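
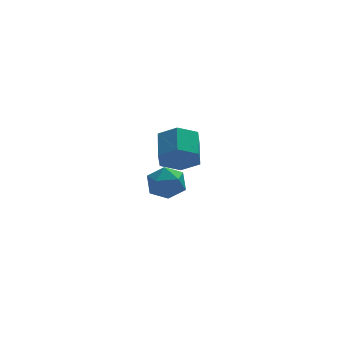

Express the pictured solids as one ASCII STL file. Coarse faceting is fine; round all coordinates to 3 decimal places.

solid 
facet normal -0.171 -0.872 -0.459
outer loop
vertex 3.308 -0.54 -0.731
vertex 2.691 -0.206 -1.136
vertex 3.438 -0.188 -1.448
endloop
endfacet
facet normal 0.972 -0.225 0.066
outer loop
vertex 3.308 -0.54 -0.731
vertex 3.438 -0.188 -1.448
vertex 3.506 0.472 -0.199
endloop
endfacet
facet normal 0.972 -0.225 0.066
outer loop
vertex 3.506 0.472 -0.199
vertex 3.438 -0.188 -1.448
vertex 3.636 0.824 -0.917
endloop
endfacet
facet normal 0.171 0.872 0.459
outer loop
vertex 3.506 0.472 -0.199
vertex 3.636 0.824 -0.917
vertex 2.889 0.806 -0.604
endloop
endfacet
facet normal -0.170 -0.872 -0.458
outer loop
vertex 3.438 -0.188 -1.448
vertex 2.691 -0.206 -1.136
vertex 2.821 0.146 -1.854
endloop
endfacet
facet normal 0.626 0.263 -0.734
outer loop
vertex 3.438 -0.188 -1.448
vertex 2.821 0.146 -1.854
vertex 3.636 0.824 -0.917
endloop
endfacet
facet normal 0.625 0.264 -0.735
outer loop
vertex 3.636 0.824 -0.917
vertex 2.821 0.146 -1.854
vertex 3.019 1.158 -1.322
endloop
endfacet
facet normal 0.171 0.872 0.459
outer loop
vertex 3.636 0.824 -0.917
vertex 3.019 1.158 -1.322
vertex 2.889 0.806 -0.604
endloop
endfacet
facet normal -0.171 -0.872 -0.459
outer loop
vertex 2.821 0.146 -1.854
vertex 2.691 -0.206 -1.136
vertex 2.074 0.128 -1.541
endloop
endfacet
facet normal -0.347 0.489 -0.800
outer loop
vertex 2.821 0.146 -1.854
vertex 2.074 0.128 -1.541
vertex 3.019 1.158 -1.322
endloop
endfacet
facet normal -0.347 0.489 -0.800
outer loop
vertex 3.019 1.158 -1.322
vertex 2.074 0.128 -1.541
vertex 2.272 1.14 -1.009
endloop
endfacet
facet normal 0.171 0.872 0.459
outer loop
vertex 3.019 1.158 -1.322
vertex 2.272 1.14 -1.009
vertex 2.889 0.806 -0.604
endloop
endfacet
facet normal -0.171 -0.872 -0.459
outer loop
vertex 2.074 0.128 -1.541
vertex 2.691 -0.206 -1.136
vertex 1.944 -0.224 -0.823
endloop
endfacet
facet normal -0.972 0.225 -0.066
outer loop
vertex 2.074 0.128 -1.541
vertex 1.944 -0.224 -0.823
vertex 2.272 1.14 -1.009
endloop
endfacet
facet normal -0.972 0.225 -0.066
outer loop
vertex 2.272 1.14 -1.009
vertex 1.944 -0.224 -0.823
vertex 2.142 0.788 -0.292
endloop
endfacet
facet normal 0.171 0.872 0.459
outer loop
vertex 2.272 1.14 -1.009
vertex 2.142 0.788 -0.292
vertex 2.889 0.806 -0.604
endloop
endfacet
facet normal -0.171 -0.872 -0.459
outer loop
vertex 1.944 -0.224 -0.823
vertex 2.691 -0.206 -1.136
vertex 2.561 -0.558 -0.418
endloop
endfacet
facet normal -0.625 -0.263 0.735
outer loop
vertex 1.944 -0.224 -0.823
vertex 2.561 -0.558 -0.418
vertex 2.142 0.788 -0.292
endloop
endfacet
facet normal -0.626 -0.264 0.734
outer loop
vertex 2.142 0.788 -0.292
vertex 2.561 -0.558 -0.418
vertex 2.759 0.454 0.114
endloop
endfacet
facet normal 0.170 0.872 0.458
outer loop
vertex 2.142 0.788 -0.292
vertex 2.759 0.454 0.114
vertex 2.889 0.806 -0.604
endloop
endfacet
facet normal -0.171 -0.872 -0.459
outer loop
vertex 2.561 -0.558 -0.418
vertex 2.691 -0.206 -1.136
vertex 3.308 -0.54 -0.731
endloop
endfacet
facet normal 0.347 -0.489 0.800
outer loop
vertex 2.561 -0.558 -0.418
vertex 3.308 -0.54 -0.731
vertex 2.759 0.454 0.114
endloop
endfacet
facet normal 0.347 -0.489 0.800
outer loop
vertex 2.759 0.454 0.114
vertex 3.308 -0.54 -0.731
vertex 3.506 0.472 -0.199
endloop
endfacet
facet normal 0.171 0.872 0.459
outer loop
vertex 2.759 0.454 0.114
vertex 3.506 0.472 -0.199
vertex 2.889 0.806 -0.604
endloop
endfacet
facet normal -0.886 0.358 -0.296
outer loop
vertex 1.199 -3.354 -0.486
vertex 0.904 -4.01 -0.396
vertex 0.911 -3.537 0.154
endloop
endfacet
facet normal -0.500 0.866 0.023
outer loop
vertex 1.199 -3.354 -0.486
vertex 0.911 -3.537 0.154
vertex 1.539 -3.174 0.129
endloop
endfacet
facet normal 0.115 0.935 -0.337
outer loop
vertex 1.199 -3.354 -0.486
vertex 1.539 -3.174 0.129
vertex 1.92 -3.424 -0.435
endloop
endfacet
facet normal 0.108 0.470 -0.876
outer loop
vertex 1.199 -3.354 -0.486
vertex 1.92 -3.424 -0.435
vertex 1.527 -3.94 -0.76
endloop
endfacet
facet normal -0.511 0.113 -0.852
outer loop
vertex 1.199 -3.354 -0.486
vertex 1.527 -3.94 -0.76
vertex 0.904 -4.01 -0.396
endloop
endfacet
facet normal -0.345 0.644 0.683
outer loop
vertex 1.539 -3.174 0.129
vertex 0.911 -3.537 0.154
vertex 1.453 -3.72 0.6
endloop
endfacet
facet normal -0.970 -0.178 0.166
outer loop
vertex 0.911 -3.537 0.154
vertex 0.904 -4.01 -0.396
vertex 1.06 -4.236 0.275
endloop
endfacet
facet normal -0.364 -0.575 -0.733
outer loop
vertex 0.904 -4.01 -0.396
vertex 1.527 -3.94 -0.76
vertex 1.441 -4.486 -0.289
endloop
endfacet
facet normal 0.636 0.002 -0.772
outer loop
vertex 1.527 -3.94 -0.76
vertex 1.92 -3.424 -0.435
vertex 2.069 -4.123 -0.314
endloop
endfacet
facet normal 0.648 0.754 0.103
outer loop
vertex 1.92 -3.424 -0.435
vertex 1.539 -3.174 0.129
vertex 2.076 -3.65 0.236
endloop
endfacet
facet normal -0.108 -0.470 0.876
outer loop
vertex 1.781 -4.306 0.326
vertex 1.453 -3.72 0.6
vertex 1.06 -4.236 0.275
endloop
endfacet
facet normal -0.115 -0.935 0.337
outer loop
vertex 1.781 -4.306 0.326
vertex 1.06 -4.236 0.275
vertex 1.441 -4.486 -0.289
endloop
endfacet
facet normal 0.500 -0.866 -0.023
outer loop
vertex 1.781 -4.306 0.326
vertex 1.441 -4.486 -0.289
vertex 2.069 -4.123 -0.314
endloop
endfacet
facet normal 0.886 -0.358 0.296
outer loop
vertex 1.781 -4.306 0.326
vertex 2.069 -4.123 -0.314
vertex 2.076 -3.65 0.236
endloop
endfacet
facet normal 0.511 -0.113 0.852
outer loop
vertex 1.781 -4.306 0.326
vertex 2.076 -3.65 0.236
vertex 1.453 -3.72 0.6
endloop
endfacet
facet normal -0.636 -0.002 0.772
outer loop
vertex 1.06 -4.236 0.275
vertex 1.453 -3.72 0.6
vertex 0.911 -3.537 0.154
endloop
endfacet
facet normal -0.648 -0.754 -0.103
outer loop
vertex 1.441 -4.486 -0.289
vertex 1.06 -4.236 0.275
vertex 0.904 -4.01 -0.396
endloop
endfacet
facet normal 0.345 -0.644 -0.683
outer loop
vertex 2.069 -4.123 -0.314
vertex 1.441 -4.486 -0.289
vertex 1.527 -3.94 -0.76
endloop
endfacet
facet normal 0.970 0.178 -0.166
outer loop
vertex 2.076 -3.65 0.236
vertex 2.069 -4.123 -0.314
vertex 1.92 -3.424 -0.435
endloop
endfacet
facet normal 0.364 0.575 0.733
outer loop
vertex 1.453 -3.72 0.6
vertex 2.076 -3.65 0.236
vertex 1.539 -3.174 0.129
endloop
endfacet

endsolid


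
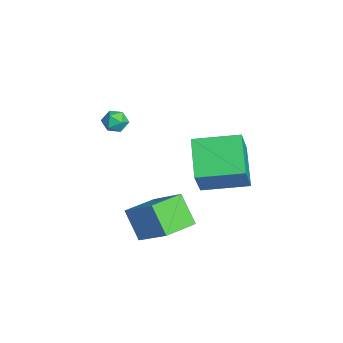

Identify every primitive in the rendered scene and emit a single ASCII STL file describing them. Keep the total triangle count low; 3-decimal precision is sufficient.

solid 
facet normal -0.354 0.878 0.324
outer loop
vertex -1.257 -1.857 0.072
vertex -1.829 -2.126 0.176
vertex -1.388 -2.12 0.642
endloop
endfacet
facet normal 0.345 0.820 0.457
outer loop
vertex -1.257 -1.857 0.072
vertex -1.388 -2.12 0.642
vertex -0.814 -2.211 0.372
endloop
endfacet
facet normal 0.681 0.714 -0.164
outer loop
vertex -1.257 -1.857 0.072
vertex -0.814 -2.211 0.372
vertex -0.9 -2.274 -0.261
endloop
endfacet
facet normal 0.191 0.707 -0.681
outer loop
vertex -1.257 -1.857 0.072
vertex -0.9 -2.274 -0.261
vertex -1.527 -2.221 -0.382
endloop
endfacet
facet normal -0.449 0.808 -0.381
outer loop
vertex -1.257 -1.857 0.072
vertex -1.527 -2.221 -0.382
vertex -1.829 -2.126 0.176
endloop
endfacet
facet normal 0.444 0.241 0.863
outer loop
vertex -0.814 -2.211 0.372
vertex -1.388 -2.12 0.642
vertex -1.113 -2.699 0.662
endloop
endfacet
facet normal -0.686 0.335 0.645
outer loop
vertex -1.388 -2.12 0.642
vertex -1.829 -2.126 0.176
vertex -1.74 -2.646 0.541
endloop
endfacet
facet normal -0.841 0.222 -0.493
outer loop
vertex -1.829 -2.126 0.176
vertex -1.527 -2.221 -0.382
vertex -1.826 -2.709 -0.092
endloop
endfacet
facet normal 0.194 0.058 -0.979
outer loop
vertex -1.527 -2.221 -0.382
vertex -0.9 -2.274 -0.261
vertex -1.252 -2.8 -0.362
endloop
endfacet
facet normal 0.988 0.070 -0.141
outer loop
vertex -0.9 -2.274 -0.261
vertex -0.814 -2.211 0.372
vertex -0.811 -2.794 0.104
endloop
endfacet
facet normal -0.191 -0.707 0.681
outer loop
vertex -1.383 -3.063 0.208
vertex -1.113 -2.699 0.662
vertex -1.74 -2.646 0.541
endloop
endfacet
facet normal -0.681 -0.714 0.164
outer loop
vertex -1.383 -3.063 0.208
vertex -1.74 -2.646 0.541
vertex -1.826 -2.709 -0.092
endloop
endfacet
facet normal -0.345 -0.820 -0.457
outer loop
vertex -1.383 -3.063 0.208
vertex -1.826 -2.709 -0.092
vertex -1.252 -2.8 -0.362
endloop
endfacet
facet normal 0.354 -0.878 -0.324
outer loop
vertex -1.383 -3.063 0.208
vertex -1.252 -2.8 -0.362
vertex -0.811 -2.794 0.104
endloop
endfacet
facet normal 0.449 -0.808 0.381
outer loop
vertex -1.383 -3.063 0.208
vertex -0.811 -2.794 0.104
vertex -1.113 -2.699 0.662
endloop
endfacet
facet normal -0.194 -0.058 0.979
outer loop
vertex -1.74 -2.646 0.541
vertex -1.113 -2.699 0.662
vertex -1.388 -2.12 0.642
endloop
endfacet
facet normal -0.988 -0.070 0.141
outer loop
vertex -1.826 -2.709 -0.092
vertex -1.74 -2.646 0.541
vertex -1.829 -2.126 0.176
endloop
endfacet
facet normal -0.444 -0.241 -0.863
outer loop
vertex -1.252 -2.8 -0.362
vertex -1.826 -2.709 -0.092
vertex -1.527 -2.221 -0.382
endloop
endfacet
facet normal 0.686 -0.335 -0.645
outer loop
vertex -0.811 -2.794 0.104
vertex -1.252 -2.8 -0.362
vertex -0.9 -2.274 -0.261
endloop
endfacet
facet normal 0.841 -0.222 0.493
outer loop
vertex -1.113 -2.699 0.662
vertex -0.811 -2.794 0.104
vertex -0.814 -2.211 0.372
endloop
endfacet
facet normal -0.837 0.055 0.544
outer loop
vertex 3.112 0.15 1.848
vertex 3.445 2.159 2.159
vertex 2.135 0.551 0.305
endloop
endfacet
facet normal -0.161 -0.975 -0.151
outer loop
vertex 3.835 0.441 -0.799
vertex 3.112 0.15 1.848
vertex 2.135 0.551 0.305
endloop
endfacet
facet normal -0.837 0.055 0.544
outer loop
vertex 2.135 0.551 0.305
vertex 3.445 2.159 2.159
vertex 2.468 2.56 0.616
endloop
endfacet
facet normal -0.522 0.214 -0.825
outer loop
vertex 2.468 2.56 0.616
vertex 3.835 0.441 -0.799
vertex 2.135 0.551 0.305
endloop
endfacet
facet normal 0.522 -0.214 0.825
outer loop
vertex 3.112 0.15 1.848
vertex 5.145 2.049 1.055
vertex 3.445 2.159 2.159
endloop
endfacet
facet normal -0.161 -0.975 -0.151
outer loop
vertex 4.812 0.04 0.744
vertex 3.112 0.15 1.848
vertex 3.835 0.441 -0.799
endloop
endfacet
facet normal 0.522 -0.214 0.825
outer loop
vertex 4.812 0.04 0.744
vertex 5.145 2.049 1.055
vertex 3.112 0.15 1.848
endloop
endfacet
facet normal 0.161 0.975 0.151
outer loop
vertex 3.445 2.159 2.159
vertex 5.145 2.049 1.055
vertex 2.468 2.56 0.616
endloop
endfacet
facet normal -0.522 0.214 -0.825
outer loop
vertex 4.168 2.45 -0.488
vertex 3.835 0.441 -0.799
vertex 2.468 2.56 0.616
endloop
endfacet
facet normal 0.161 0.975 0.151
outer loop
vertex 2.468 2.56 0.616
vertex 5.145 2.049 1.055
vertex 4.168 2.45 -0.488
endloop
endfacet
facet normal 0.837 -0.055 -0.544
outer loop
vertex 4.168 2.45 -0.488
vertex 4.812 0.04 0.744
vertex 3.835 0.441 -0.799
endloop
endfacet
facet normal 0.837 -0.055 -0.544
outer loop
vertex 5.145 2.049 1.055
vertex 4.812 0.04 0.744
vertex 4.168 2.45 -0.488
endloop
endfacet
facet normal -0.547 0.835 -0.052
outer loop
vertex 3.267 -0.268 -1.386
vertex 4.116 0.209 -2.656
vertex 1.92 -1.229 -2.646
endloop
endfacet
facet normal -0.530 -0.298 0.794
outer loop
vertex 2.784 -2.549 -2.564
vertex 3.267 -0.268 -1.386
vertex 1.92 -1.229 -2.646
endloop
endfacet
facet normal -0.547 0.835 -0.052
outer loop
vertex 1.92 -1.229 -2.646
vertex 4.116 0.209 -2.656
vertex 2.768 -0.752 -3.916
endloop
endfacet
facet normal -0.648 -0.462 -0.606
outer loop
vertex 2.768 -0.752 -3.916
vertex 2.784 -2.549 -2.564
vertex 1.92 -1.229 -2.646
endloop
endfacet
facet normal 0.648 0.462 0.606
outer loop
vertex 3.267 -0.268 -1.386
vertex 4.98 -1.111 -2.574
vertex 4.116 0.209 -2.656
endloop
endfacet
facet normal -0.530 -0.298 0.794
outer loop
vertex 4.132 -1.588 -1.304
vertex 3.267 -0.268 -1.386
vertex 2.784 -2.549 -2.564
endloop
endfacet
facet normal 0.648 0.462 0.606
outer loop
vertex 4.132 -1.588 -1.304
vertex 4.98 -1.111 -2.574
vertex 3.267 -0.268 -1.386
endloop
endfacet
facet normal 0.530 0.298 -0.794
outer loop
vertex 4.116 0.209 -2.656
vertex 4.98 -1.111 -2.574
vertex 2.768 -0.752 -3.916
endloop
endfacet
facet normal -0.647 -0.462 -0.606
outer loop
vertex 3.633 -2.072 -3.834
vertex 2.784 -2.549 -2.564
vertex 2.768 -0.752 -3.916
endloop
endfacet
facet normal 0.530 0.298 -0.794
outer loop
vertex 2.768 -0.752 -3.916
vertex 4.98 -1.111 -2.574
vertex 3.633 -2.072 -3.834
endloop
endfacet
facet normal 0.547 -0.835 0.052
outer loop
vertex 3.633 -2.072 -3.834
vertex 4.132 -1.588 -1.304
vertex 2.784 -2.549 -2.564
endloop
endfacet
facet normal 0.547 -0.835 0.052
outer loop
vertex 4.98 -1.111 -2.574
vertex 4.132 -1.588 -1.304
vertex 3.633 -2.072 -3.834
endloop
endfacet

endsolid


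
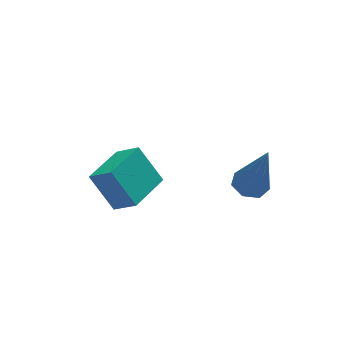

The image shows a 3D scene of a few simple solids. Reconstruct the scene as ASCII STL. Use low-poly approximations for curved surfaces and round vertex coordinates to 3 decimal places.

solid 
facet normal -0.157 0.267 -0.951
outer loop
vertex 2.152 -1.353 2.868
vertex 1.659 -1.09 3.023
vertex 2.194 -0.869 2.997
endloop
endfacet
facet normal 0.991 -0.107 0.080
outer loop
vertex 2.152 -1.353 2.868
vertex 2.194 -0.869 2.997
vertex 1.961 -1.61 4.877
endloop
endfacet
facet normal -0.156 0.266 -0.951
outer loop
vertex 2.194 -0.869 2.997
vertex 1.659 -1.09 3.023
vertex 1.833 -0.551 3.145
endloop
endfacet
facet normal 0.696 0.634 0.336
outer loop
vertex 2.194 -0.869 2.997
vertex 1.833 -0.551 3.145
vertex 1.961 -1.61 4.877
endloop
endfacet
facet normal -0.156 0.266 -0.951
outer loop
vertex 1.833 -0.551 3.145
vertex 1.659 -1.09 3.023
vertex 1.341 -0.639 3.201
endloop
endfacet
facet normal -0.092 0.847 0.524
outer loop
vertex 1.833 -0.551 3.145
vertex 1.341 -0.639 3.201
vertex 1.961 -1.61 4.877
endloop
endfacet
facet normal -0.154 0.267 -0.951
outer loop
vertex 1.341 -0.639 3.201
vertex 1.659 -1.09 3.023
vertex 1.088 -1.067 3.122
endloop
endfacet
facet normal -0.782 0.369 0.503
outer loop
vertex 1.341 -0.639 3.201
vertex 1.088 -1.067 3.122
vertex 1.961 -1.61 4.877
endloop
endfacet
facet normal -0.154 0.268 -0.951
outer loop
vertex 1.088 -1.067 3.122
vertex 1.659 -1.09 3.023
vertex 1.265 -1.512 2.968
endloop
endfacet
facet normal -0.851 -0.438 0.288
outer loop
vertex 1.088 -1.067 3.122
vertex 1.265 -1.512 2.968
vertex 1.961 -1.61 4.877
endloop
endfacet
facet normal -0.154 0.268 -0.951
outer loop
vertex 1.265 -1.512 2.968
vertex 1.659 -1.09 3.023
vertex 1.739 -1.64 2.855
endloop
endfacet
facet normal -0.251 -0.967 0.042
outer loop
vertex 1.265 -1.512 2.968
vertex 1.739 -1.64 2.855
vertex 1.961 -1.61 4.877
endloop
endfacet
facet normal -0.156 0.268 -0.951
outer loop
vertex 1.739 -1.64 2.855
vertex 1.659 -1.09 3.023
vertex 2.152 -1.353 2.868
endloop
endfacet
facet normal 0.571 -0.819 -0.051
outer loop
vertex 1.739 -1.64 2.855
vertex 2.152 -1.353 2.868
vertex 1.961 -1.61 4.877
endloop
endfacet
facet normal -0.756 -0.655 0.019
outer loop
vertex -2.1 0.14 3.545
vertex -2.604 0.705 2.971
vertex -1.566 -0.508 2.437
endloop
endfacet
facet normal 0.531 -0.595 0.604
outer loop
vertex -0.456 0.455 2.409
vertex -2.1 0.14 3.545
vertex -1.566 -0.508 2.437
endloop
endfacet
facet normal -0.755 -0.655 0.020
outer loop
vertex -1.566 -0.508 2.437
vertex -2.604 0.705 2.971
vertex -2.071 0.057 1.863
endloop
endfacet
facet normal 0.384 -0.466 -0.797
outer loop
vertex -2.071 0.057 1.863
vertex -0.456 0.455 2.409
vertex -1.566 -0.508 2.437
endloop
endfacet
facet normal -0.385 0.466 0.797
outer loop
vertex -2.1 0.14 3.545
vertex -1.494 1.668 2.943
vertex -2.604 0.705 2.971
endloop
endfacet
facet normal 0.531 -0.595 0.603
outer loop
vertex -0.989 1.103 3.517
vertex -2.1 0.14 3.545
vertex -0.456 0.455 2.409
endloop
endfacet
facet normal -0.384 0.466 0.797
outer loop
vertex -0.989 1.103 3.517
vertex -1.494 1.668 2.943
vertex -2.1 0.14 3.545
endloop
endfacet
facet normal -0.531 0.595 -0.603
outer loop
vertex -2.604 0.705 2.971
vertex -1.494 1.668 2.943
vertex -2.071 0.057 1.863
endloop
endfacet
facet normal 0.384 -0.467 -0.797
outer loop
vertex -0.96 1.02 1.835
vertex -0.456 0.455 2.409
vertex -2.071 0.057 1.863
endloop
endfacet
facet normal -0.531 0.595 -0.604
outer loop
vertex -2.071 0.057 1.863
vertex -1.494 1.668 2.943
vertex -0.96 1.02 1.835
endloop
endfacet
facet normal 0.756 0.655 -0.019
outer loop
vertex -0.96 1.02 1.835
vertex -0.989 1.103 3.517
vertex -0.456 0.455 2.409
endloop
endfacet
facet normal 0.755 0.655 -0.019
outer loop
vertex -1.494 1.668 2.943
vertex -0.989 1.103 3.517
vertex -0.96 1.02 1.835
endloop
endfacet

endsolid


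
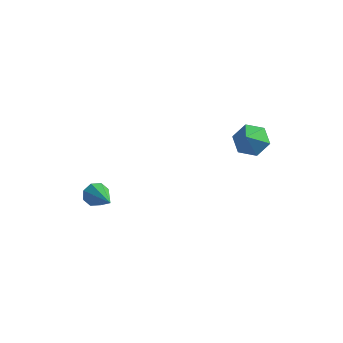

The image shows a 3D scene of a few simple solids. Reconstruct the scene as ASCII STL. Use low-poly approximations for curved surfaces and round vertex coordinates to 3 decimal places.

solid 
facet normal -0.652 0.575 -0.495
outer loop
vertex -2.357 -2.301 1.23
vertex -2.862 -2.582 1.569
vertex -2.465 -2.05 1.664
endloop
endfacet
facet normal 0.880 0.472 -0.054
outer loop
vertex -2.357 -2.301 1.23
vertex -2.465 -2.05 1.664
vertex -1.458 -3.818 2.631
endloop
endfacet
facet normal -0.653 0.575 -0.493
outer loop
vertex -2.465 -2.05 1.664
vertex -2.862 -2.582 1.569
vertex -2.805 -2.111 2.043
endloop
endfacet
facet normal 0.532 0.619 0.577
outer loop
vertex -2.465 -2.05 1.664
vertex -2.805 -2.111 2.043
vertex -1.458 -3.818 2.631
endloop
endfacet
facet normal -0.653 0.575 -0.493
outer loop
vertex -2.805 -2.111 2.043
vertex -2.862 -2.582 1.569
vertex -3.178 -2.448 2.144
endloop
endfacet
facet normal -0.022 0.310 0.951
outer loop
vertex -2.805 -2.111 2.043
vertex -3.178 -2.448 2.144
vertex -1.458 -3.818 2.631
endloop
endfacet
facet normal -0.653 0.575 -0.493
outer loop
vertex -3.178 -2.448 2.144
vertex -2.862 -2.582 1.569
vertex -3.366 -2.863 1.909
endloop
endfacet
facet normal -0.457 -0.273 0.847
outer loop
vertex -3.178 -2.448 2.144
vertex -3.366 -2.863 1.909
vertex -1.458 -3.818 2.631
endloop
endfacet
facet normal -0.653 0.574 -0.493
outer loop
vertex -3.366 -2.863 1.909
vertex -2.862 -2.582 1.569
vertex -3.258 -3.113 1.475
endloop
endfacet
facet normal -0.519 -0.790 0.326
outer loop
vertex -3.366 -2.863 1.909
vertex -3.258 -3.113 1.475
vertex -1.458 -3.818 2.631
endloop
endfacet
facet normal -0.653 0.574 -0.494
outer loop
vertex -3.258 -3.113 1.475
vertex -2.862 -2.582 1.569
vertex -2.918 -3.053 1.096
endloop
endfacet
facet normal -0.172 -0.937 -0.303
outer loop
vertex -3.258 -3.113 1.475
vertex -2.918 -3.053 1.096
vertex -1.458 -3.818 2.631
endloop
endfacet
facet normal -0.653 0.574 -0.494
outer loop
vertex -2.918 -3.053 1.096
vertex -2.862 -2.582 1.569
vertex -2.545 -2.716 0.994
endloop
endfacet
facet normal 0.383 -0.628 -0.677
outer loop
vertex -2.918 -3.053 1.096
vertex -2.545 -2.716 0.994
vertex -1.458 -3.818 2.631
endloop
endfacet
facet normal -0.652 0.576 -0.494
outer loop
vertex -2.545 -2.716 0.994
vertex -2.862 -2.582 1.569
vertex -2.357 -2.301 1.23
endloop
endfacet
facet normal 0.818 -0.045 -0.573
outer loop
vertex -2.545 -2.716 0.994
vertex -2.357 -2.301 1.23
vertex -1.458 -3.818 2.631
endloop
endfacet
facet normal -0.101 0.656 -0.748
outer loop
vertex 3.388 3.553 2.7
vertex 2.456 3.428 2.716
vertex 2.85 4.095 3.248
endloop
endfacet
facet normal 0.776 0.150 0.613
outer loop
vertex 3.388 3.553 2.7
vertex 2.85 4.095 3.248
vertex 2.624 2.332 3.964
endloop
endfacet
facet normal -0.101 0.656 -0.748
outer loop
vertex 2.85 4.095 3.248
vertex 2.456 3.428 2.716
vertex 1.919 3.97 3.264
endloop
endfacet
facet normal -0.035 0.380 0.924
outer loop
vertex 2.85 4.095 3.248
vertex 1.919 3.97 3.264
vertex 2.624 2.332 3.964
endloop
endfacet
facet normal -0.101 0.656 -0.748
outer loop
vertex 1.919 3.97 3.264
vertex 2.456 3.428 2.716
vertex 1.524 3.303 2.732
endloop
endfacet
facet normal -0.766 -0.056 0.640
outer loop
vertex 1.919 3.97 3.264
vertex 1.524 3.303 2.732
vertex 2.624 2.332 3.964
endloop
endfacet
facet normal -0.101 0.657 -0.747
outer loop
vertex 1.524 3.303 2.732
vertex 2.456 3.428 2.716
vertex 2.062 2.761 2.183
endloop
endfacet
facet normal -0.687 -0.725 0.042
outer loop
vertex 1.524 3.303 2.732
vertex 2.062 2.761 2.183
vertex 2.624 2.332 3.964
endloop
endfacet
facet normal -0.101 0.657 -0.747
outer loop
vertex 2.062 2.761 2.183
vertex 2.456 3.428 2.716
vertex 2.993 2.886 2.167
endloop
endfacet
facet normal 0.124 -0.955 -0.269
outer loop
vertex 2.062 2.761 2.183
vertex 2.993 2.886 2.167
vertex 2.624 2.332 3.964
endloop
endfacet
facet normal -0.101 0.657 -0.747
outer loop
vertex 2.993 2.886 2.167
vertex 2.456 3.428 2.716
vertex 3.388 3.553 2.7
endloop
endfacet
facet normal 0.855 -0.519 0.016
outer loop
vertex 2.993 2.886 2.167
vertex 3.388 3.553 2.7
vertex 2.624 2.332 3.964
endloop
endfacet

endsolid


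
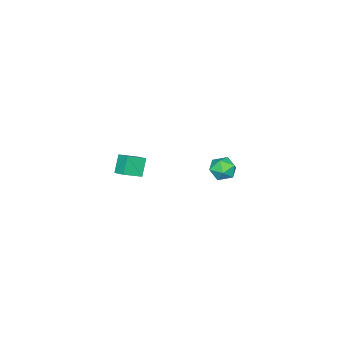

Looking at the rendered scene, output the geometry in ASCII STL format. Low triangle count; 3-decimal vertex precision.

solid 
facet normal -0.558 -0.144 0.817
outer loop
vertex 0.457 -3.906 -0.003
vertex -0.567 -3.355 -0.606
vertex 0.235 -4.623 -0.281
endloop
endfacet
facet normal 0.782 -0.421 0.460
outer loop
vertex 0.927 -4.445 -1.294
vertex 0.457 -3.906 -0.003
vertex 0.235 -4.623 -0.281
endloop
endfacet
facet normal -0.558 -0.143 0.817
outer loop
vertex 0.235 -4.623 -0.281
vertex -0.567 -3.355 -0.606
vertex -0.789 -4.071 -0.883
endloop
endfacet
facet normal -0.278 -0.895 -0.348
outer loop
vertex -0.789 -4.071 -0.883
vertex 0.927 -4.445 -1.294
vertex 0.235 -4.623 -0.281
endloop
endfacet
facet normal 0.278 0.896 0.347
outer loop
vertex 0.457 -3.906 -0.003
vertex 0.125 -3.177 -1.619
vertex -0.567 -3.355 -0.606
endloop
endfacet
facet normal 0.782 -0.420 0.460
outer loop
vertex 1.149 -3.729 -1.017
vertex 0.457 -3.906 -0.003
vertex 0.927 -4.445 -1.294
endloop
endfacet
facet normal 0.279 0.896 0.347
outer loop
vertex 1.149 -3.729 -1.017
vertex 0.125 -3.177 -1.619
vertex 0.457 -3.906 -0.003
endloop
endfacet
facet normal -0.782 0.420 -0.460
outer loop
vertex -0.567 -3.355 -0.606
vertex 0.125 -3.177 -1.619
vertex -0.789 -4.071 -0.883
endloop
endfacet
facet normal -0.278 -0.896 -0.346
outer loop
vertex -0.097 -3.894 -1.897
vertex 0.927 -4.445 -1.294
vertex -0.789 -4.071 -0.883
endloop
endfacet
facet normal -0.782 0.421 -0.460
outer loop
vertex -0.789 -4.071 -0.883
vertex 0.125 -3.177 -1.619
vertex -0.097 -3.894 -1.897
endloop
endfacet
facet normal 0.558 0.143 -0.817
outer loop
vertex -0.097 -3.894 -1.897
vertex 1.149 -3.729 -1.017
vertex 0.927 -4.445 -1.294
endloop
endfacet
facet normal 0.558 0.144 -0.817
outer loop
vertex 0.125 -3.177 -1.619
vertex 1.149 -3.729 -1.017
vertex -0.097 -3.894 -1.897
endloop
endfacet
facet normal -0.247 0.292 0.924
outer loop
vertex 2.815 4.127 3.86
vertex 2.363 3.474 3.946
vertex 3.134 3.458 4.157
endloop
endfacet
facet normal 0.403 0.525 0.750
outer loop
vertex 2.815 4.127 3.86
vertex 3.134 3.458 4.157
vertex 3.544 3.896 3.63
endloop
endfacet
facet normal 0.344 0.925 0.161
outer loop
vertex 2.815 4.127 3.86
vertex 3.544 3.896 3.63
vertex 3.027 4.182 3.092
endloop
endfacet
facet normal -0.342 0.939 -0.027
outer loop
vertex 2.815 4.127 3.86
vertex 3.027 4.182 3.092
vertex 2.297 3.922 3.287
endloop
endfacet
facet normal -0.708 0.549 0.444
outer loop
vertex 2.815 4.127 3.86
vertex 2.297 3.922 3.287
vertex 2.363 3.474 3.946
endloop
endfacet
facet normal 0.806 -0.043 0.591
outer loop
vertex 3.544 3.896 3.63
vertex 3.134 3.458 4.157
vertex 3.543 3.098 3.573
endloop
endfacet
facet normal -0.248 -0.420 0.873
outer loop
vertex 3.134 3.458 4.157
vertex 2.363 3.474 3.946
vertex 2.813 2.838 3.768
endloop
endfacet
facet normal -0.995 -0.006 0.096
outer loop
vertex 2.363 3.474 3.946
vertex 2.297 3.922 3.287
vertex 2.296 3.124 3.23
endloop
endfacet
facet normal -0.402 0.627 -0.668
outer loop
vertex 2.297 3.922 3.287
vertex 3.027 4.182 3.092
vertex 2.706 3.562 2.703
endloop
endfacet
facet normal 0.710 0.604 -0.362
outer loop
vertex 3.027 4.182 3.092
vertex 3.544 3.896 3.63
vertex 3.477 3.546 2.914
endloop
endfacet
facet normal 0.342 -0.939 0.027
outer loop
vertex 3.025 2.893 3.0
vertex 3.543 3.098 3.573
vertex 2.813 2.838 3.768
endloop
endfacet
facet normal -0.344 -0.925 -0.161
outer loop
vertex 3.025 2.893 3.0
vertex 2.813 2.838 3.768
vertex 2.296 3.124 3.23
endloop
endfacet
facet normal -0.403 -0.525 -0.750
outer loop
vertex 3.025 2.893 3.0
vertex 2.296 3.124 3.23
vertex 2.706 3.562 2.703
endloop
endfacet
facet normal 0.247 -0.292 -0.924
outer loop
vertex 3.025 2.893 3.0
vertex 2.706 3.562 2.703
vertex 3.477 3.546 2.914
endloop
endfacet
facet normal 0.708 -0.549 -0.444
outer loop
vertex 3.025 2.893 3.0
vertex 3.477 3.546 2.914
vertex 3.543 3.098 3.573
endloop
endfacet
facet normal 0.402 -0.627 0.668
outer loop
vertex 2.813 2.838 3.768
vertex 3.543 3.098 3.573
vertex 3.134 3.458 4.157
endloop
endfacet
facet normal -0.710 -0.604 0.362
outer loop
vertex 2.296 3.124 3.23
vertex 2.813 2.838 3.768
vertex 2.363 3.474 3.946
endloop
endfacet
facet normal -0.806 0.043 -0.591
outer loop
vertex 2.706 3.562 2.703
vertex 2.296 3.124 3.23
vertex 2.297 3.922 3.287
endloop
endfacet
facet normal 0.248 0.420 -0.873
outer loop
vertex 3.477 3.546 2.914
vertex 2.706 3.562 2.703
vertex 3.027 4.182 3.092
endloop
endfacet
facet normal 0.995 0.006 -0.096
outer loop
vertex 3.543 3.098 3.573
vertex 3.477 3.546 2.914
vertex 3.544 3.896 3.63
endloop
endfacet

endsolid


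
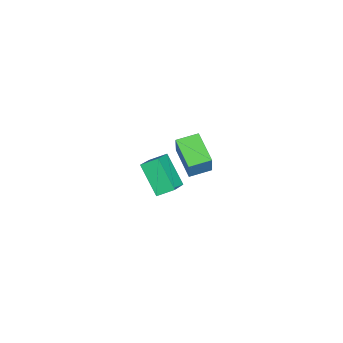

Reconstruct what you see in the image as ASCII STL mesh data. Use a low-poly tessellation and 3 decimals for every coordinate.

solid 
facet normal -0.849 0.150 -0.507
outer loop
vertex -3.56 -1.684 -1.801
vertex -2.494 -0.713 -3.3
vertex -3.423 -2.608 -2.303
endloop
endfacet
facet normal -0.513 -0.467 0.720
outer loop
vertex -1.946 -2.867 -1.42
vertex -3.56 -1.684 -1.801
vertex -3.423 -2.608 -2.303
endloop
endfacet
facet normal -0.849 0.149 -0.507
outer loop
vertex -3.423 -2.608 -2.303
vertex -2.494 -0.713 -3.3
vertex -2.357 -1.636 -3.801
endloop
endfacet
facet normal 0.130 -0.871 -0.473
outer loop
vertex -2.357 -1.636 -3.801
vertex -1.946 -2.867 -1.42
vertex -3.423 -2.608 -2.303
endloop
endfacet
facet normal -0.130 0.872 0.473
outer loop
vertex -3.56 -1.684 -1.801
vertex -1.017 -0.972 -2.417
vertex -2.494 -0.713 -3.3
endloop
endfacet
facet normal -0.512 -0.467 0.721
outer loop
vertex -2.083 -1.944 -0.919
vertex -3.56 -1.684 -1.801
vertex -1.946 -2.867 -1.42
endloop
endfacet
facet normal -0.129 0.871 0.473
outer loop
vertex -2.083 -1.944 -0.919
vertex -1.017 -0.972 -2.417
vertex -3.56 -1.684 -1.801
endloop
endfacet
facet normal 0.513 0.467 -0.720
outer loop
vertex -2.494 -0.713 -3.3
vertex -1.017 -0.972 -2.417
vertex -2.357 -1.636 -3.801
endloop
endfacet
facet normal 0.129 -0.872 -0.473
outer loop
vertex -0.88 -1.896 -2.919
vertex -1.946 -2.867 -1.42
vertex -2.357 -1.636 -3.801
endloop
endfacet
facet normal 0.512 0.467 -0.720
outer loop
vertex -2.357 -1.636 -3.801
vertex -1.017 -0.972 -2.417
vertex -0.88 -1.896 -2.919
endloop
endfacet
facet normal 0.849 -0.149 0.507
outer loop
vertex -0.88 -1.896 -2.919
vertex -2.083 -1.944 -0.919
vertex -1.946 -2.867 -1.42
endloop
endfacet
facet normal 0.849 -0.150 0.507
outer loop
vertex -1.017 -0.972 -2.417
vertex -2.083 -1.944 -0.919
vertex -0.88 -1.896 -2.919
endloop
endfacet
facet normal -0.803 -0.448 0.393
outer loop
vertex 2.098 -0.549 4.337
vertex 1.602 0.505 4.526
vertex 1.489 -0.602 3.033
endloop
endfacet
facet normal 0.420 -0.893 -0.160
outer loop
vertex 2.918 0.195 2.334
vertex 2.098 -0.549 4.337
vertex 1.489 -0.602 3.033
endloop
endfacet
facet normal -0.803 -0.448 0.393
outer loop
vertex 1.489 -0.602 3.033
vertex 1.602 0.505 4.526
vertex 0.993 0.452 3.222
endloop
endfacet
facet normal -0.423 -0.036 -0.906
outer loop
vertex 0.993 0.452 3.222
vertex 2.918 0.195 2.334
vertex 1.489 -0.602 3.033
endloop
endfacet
facet normal 0.423 0.036 0.906
outer loop
vertex 2.098 -0.549 4.337
vertex 3.031 1.302 3.827
vertex 1.602 0.505 4.526
endloop
endfacet
facet normal 0.420 -0.893 -0.160
outer loop
vertex 3.527 0.248 3.638
vertex 2.098 -0.549 4.337
vertex 2.918 0.195 2.334
endloop
endfacet
facet normal 0.423 0.036 0.906
outer loop
vertex 3.527 0.248 3.638
vertex 3.031 1.302 3.827
vertex 2.098 -0.549 4.337
endloop
endfacet
facet normal -0.420 0.893 0.160
outer loop
vertex 1.602 0.505 4.526
vertex 3.031 1.302 3.827
vertex 0.993 0.452 3.222
endloop
endfacet
facet normal -0.423 -0.036 -0.906
outer loop
vertex 2.422 1.249 2.523
vertex 2.918 0.195 2.334
vertex 0.993 0.452 3.222
endloop
endfacet
facet normal -0.420 0.893 0.160
outer loop
vertex 0.993 0.452 3.222
vertex 3.031 1.302 3.827
vertex 2.422 1.249 2.523
endloop
endfacet
facet normal 0.803 0.448 -0.393
outer loop
vertex 2.422 1.249 2.523
vertex 3.527 0.248 3.638
vertex 2.918 0.195 2.334
endloop
endfacet
facet normal 0.803 0.448 -0.393
outer loop
vertex 3.031 1.302 3.827
vertex 3.527 0.248 3.638
vertex 2.422 1.249 2.523
endloop
endfacet

endsolid


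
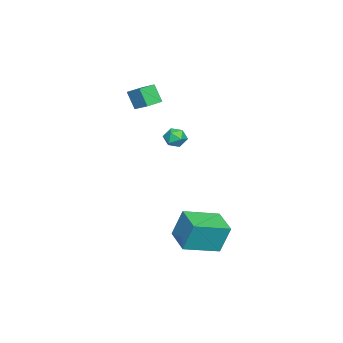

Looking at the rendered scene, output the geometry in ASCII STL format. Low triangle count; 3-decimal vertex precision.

solid 
facet normal -0.875 0.483 0.018
outer loop
vertex -3.834 -1.299 3.641
vertex -3.36 -0.46 4.15
vertex -3.582 -0.803 2.589
endloop
endfacet
facet normal -0.434 -0.770 -0.467
outer loop
vertex -2.68 -1.3 2.57
vertex -3.834 -1.299 3.641
vertex -3.582 -0.803 2.589
endloop
endfacet
facet normal -0.875 0.483 0.018
outer loop
vertex -3.582 -0.803 2.589
vertex -3.36 -0.46 4.15
vertex -3.108 0.036 3.098
endloop
endfacet
facet normal 0.211 0.417 -0.884
outer loop
vertex -3.108 0.036 3.098
vertex -2.68 -1.3 2.57
vertex -3.582 -0.803 2.589
endloop
endfacet
facet normal -0.211 -0.417 0.884
outer loop
vertex -3.834 -1.299 3.641
vertex -2.458 -0.957 4.131
vertex -3.36 -0.46 4.15
endloop
endfacet
facet normal -0.434 -0.770 -0.467
outer loop
vertex -2.932 -1.796 3.622
vertex -3.834 -1.299 3.641
vertex -2.68 -1.3 2.57
endloop
endfacet
facet normal -0.211 -0.417 0.884
outer loop
vertex -2.932 -1.796 3.622
vertex -2.458 -0.957 4.131
vertex -3.834 -1.299 3.641
endloop
endfacet
facet normal 0.434 0.770 0.467
outer loop
vertex -3.36 -0.46 4.15
vertex -2.458 -0.957 4.131
vertex -3.108 0.036 3.098
endloop
endfacet
facet normal 0.211 0.417 -0.884
outer loop
vertex -2.206 -0.461 3.079
vertex -2.68 -1.3 2.57
vertex -3.108 0.036 3.098
endloop
endfacet
facet normal 0.434 0.770 0.467
outer loop
vertex -3.108 0.036 3.098
vertex -2.458 -0.957 4.131
vertex -2.206 -0.461 3.079
endloop
endfacet
facet normal 0.875 -0.483 -0.018
outer loop
vertex -2.206 -0.461 3.079
vertex -2.932 -1.796 3.622
vertex -2.68 -1.3 2.57
endloop
endfacet
facet normal 0.875 -0.483 -0.018
outer loop
vertex -2.458 -0.957 4.131
vertex -2.932 -1.796 3.622
vertex -2.206 -0.461 3.079
endloop
endfacet
facet normal 0.107 0.920 0.376
outer loop
vertex -2.118 1.699 1.083
vertex -2.037 1.438 1.698
vertex -1.503 1.538 1.302
endloop
endfacet
facet normal 0.340 0.892 -0.299
outer loop
vertex -2.118 1.699 1.083
vertex -1.503 1.538 1.302
vertex -1.683 1.395 0.67
endloop
endfacet
facet normal -0.202 0.675 -0.710
outer loop
vertex -2.118 1.699 1.083
vertex -1.683 1.395 0.67
vertex -2.329 1.207 0.675
endloop
endfacet
facet normal -0.770 0.569 -0.288
outer loop
vertex -2.118 1.699 1.083
vertex -2.329 1.207 0.675
vertex -2.548 1.233 1.311
endloop
endfacet
facet normal -0.578 0.721 0.382
outer loop
vertex -2.118 1.699 1.083
vertex -2.548 1.233 1.311
vertex -2.037 1.438 1.698
endloop
endfacet
facet normal 0.853 0.401 -0.334
outer loop
vertex -1.683 1.395 0.67
vertex -1.503 1.538 1.302
vertex -1.332 0.947 1.029
endloop
endfacet
facet normal 0.478 0.446 0.757
outer loop
vertex -1.503 1.538 1.302
vertex -2.037 1.438 1.698
vertex -1.551 0.973 1.665
endloop
endfacet
facet normal -0.630 0.121 0.767
outer loop
vertex -2.037 1.438 1.698
vertex -2.548 1.233 1.311
vertex -2.197 0.785 1.67
endloop
endfacet
facet normal -0.940 -0.125 -0.318
outer loop
vertex -2.548 1.233 1.311
vertex -2.329 1.207 0.675
vertex -2.377 0.642 1.038
endloop
endfacet
facet normal -0.022 0.048 -0.999
outer loop
vertex -2.329 1.207 0.675
vertex -1.683 1.395 0.67
vertex -1.843 0.742 0.642
endloop
endfacet
facet normal 0.770 -0.569 0.288
outer loop
vertex -1.762 0.481 1.257
vertex -1.332 0.947 1.029
vertex -1.551 0.973 1.665
endloop
endfacet
facet normal 0.202 -0.675 0.710
outer loop
vertex -1.762 0.481 1.257
vertex -1.551 0.973 1.665
vertex -2.197 0.785 1.67
endloop
endfacet
facet normal -0.340 -0.892 0.299
outer loop
vertex -1.762 0.481 1.257
vertex -2.197 0.785 1.67
vertex -2.377 0.642 1.038
endloop
endfacet
facet normal -0.107 -0.920 -0.376
outer loop
vertex -1.762 0.481 1.257
vertex -2.377 0.642 1.038
vertex -1.843 0.742 0.642
endloop
endfacet
facet normal 0.578 -0.721 -0.382
outer loop
vertex -1.762 0.481 1.257
vertex -1.843 0.742 0.642
vertex -1.332 0.947 1.029
endloop
endfacet
facet normal 0.940 0.125 0.318
outer loop
vertex -1.551 0.973 1.665
vertex -1.332 0.947 1.029
vertex -1.503 1.538 1.302
endloop
endfacet
facet normal 0.022 -0.048 0.999
outer loop
vertex -2.197 0.785 1.67
vertex -1.551 0.973 1.665
vertex -2.037 1.438 1.698
endloop
endfacet
facet normal -0.853 -0.401 0.334
outer loop
vertex -2.377 0.642 1.038
vertex -2.197 0.785 1.67
vertex -2.548 1.233 1.311
endloop
endfacet
facet normal -0.478 -0.446 -0.757
outer loop
vertex -1.843 0.742 0.642
vertex -2.377 0.642 1.038
vertex -2.329 1.207 0.675
endloop
endfacet
facet normal 0.630 -0.121 -0.767
outer loop
vertex -1.332 0.947 1.029
vertex -1.843 0.742 0.642
vertex -1.683 1.395 0.67
endloop
endfacet
facet normal -0.605 0.747 -0.276
outer loop
vertex 1.882 4.491 -1.889
vertex 3.154 5.428 -2.14
vertex 1.956 3.965 -3.473
endloop
endfacet
facet normal -0.795 -0.586 0.157
outer loop
vertex 3.166 2.472 -2.92
vertex 1.882 4.491 -1.889
vertex 1.956 3.965 -3.473
endloop
endfacet
facet normal -0.605 0.747 -0.276
outer loop
vertex 1.956 3.965 -3.473
vertex 3.154 5.428 -2.14
vertex 3.228 4.903 -3.724
endloop
endfacet
facet normal 0.045 -0.315 -0.948
outer loop
vertex 3.228 4.903 -3.724
vertex 3.166 2.472 -2.92
vertex 1.956 3.965 -3.473
endloop
endfacet
facet normal -0.045 0.315 0.948
outer loop
vertex 1.882 4.491 -1.889
vertex 4.364 3.935 -1.587
vertex 3.154 5.428 -2.14
endloop
endfacet
facet normal -0.795 -0.586 0.157
outer loop
vertex 3.092 2.997 -1.336
vertex 1.882 4.491 -1.889
vertex 3.166 2.472 -2.92
endloop
endfacet
facet normal -0.045 0.315 0.948
outer loop
vertex 3.092 2.997 -1.336
vertex 4.364 3.935 -1.587
vertex 1.882 4.491 -1.889
endloop
endfacet
facet normal 0.795 0.586 -0.157
outer loop
vertex 3.154 5.428 -2.14
vertex 4.364 3.935 -1.587
vertex 3.228 4.903 -3.724
endloop
endfacet
facet normal 0.045 -0.315 -0.948
outer loop
vertex 4.438 3.409 -3.171
vertex 3.166 2.472 -2.92
vertex 3.228 4.903 -3.724
endloop
endfacet
facet normal 0.795 0.586 -0.157
outer loop
vertex 3.228 4.903 -3.724
vertex 4.364 3.935 -1.587
vertex 4.438 3.409 -3.171
endloop
endfacet
facet normal 0.605 -0.747 0.276
outer loop
vertex 4.438 3.409 -3.171
vertex 3.092 2.997 -1.336
vertex 3.166 2.472 -2.92
endloop
endfacet
facet normal 0.605 -0.747 0.276
outer loop
vertex 4.364 3.935 -1.587
vertex 3.092 2.997 -1.336
vertex 4.438 3.409 -3.171
endloop
endfacet

endsolid


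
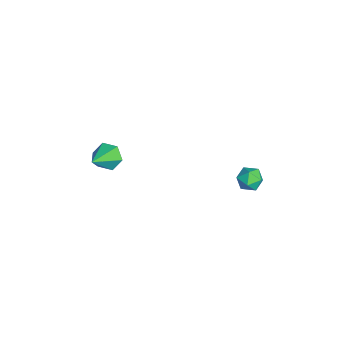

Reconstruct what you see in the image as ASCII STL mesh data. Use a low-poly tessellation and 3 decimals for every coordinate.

solid 
facet normal -0.953 -0.295 -0.070
outer loop
vertex 0.368 3.543 -1.131
vertex 0.568 2.918 -1.218
vertex 0.452 3.147 -0.607
endloop
endfacet
facet normal -0.894 0.277 0.353
outer loop
vertex 0.368 3.543 -1.131
vertex 0.452 3.147 -0.607
vertex 0.657 3.776 -0.582
endloop
endfacet
facet normal -0.595 0.803 -0.027
outer loop
vertex 0.368 3.543 -1.131
vertex 0.657 3.776 -0.582
vertex 0.9 3.936 -1.177
endloop
endfacet
facet normal -0.470 0.557 -0.685
outer loop
vertex 0.368 3.543 -1.131
vertex 0.9 3.936 -1.177
vertex 0.845 3.406 -1.57
endloop
endfacet
facet normal -0.691 -0.122 -0.713
outer loop
vertex 0.368 3.543 -1.131
vertex 0.845 3.406 -1.57
vertex 0.568 2.918 -1.218
endloop
endfacet
facet normal -0.449 0.111 0.886
outer loop
vertex 0.657 3.776 -0.582
vertex 0.452 3.147 -0.607
vertex 1.035 3.294 -0.33
endloop
endfacet
facet normal -0.546 -0.813 0.201
outer loop
vertex 0.452 3.147 -0.607
vertex 0.568 2.918 -1.218
vertex 0.98 2.764 -0.723
endloop
endfacet
facet normal -0.123 -0.534 -0.837
outer loop
vertex 0.568 2.918 -1.218
vertex 0.845 3.406 -1.57
vertex 1.223 2.924 -1.318
endloop
endfacet
facet normal 0.234 0.563 -0.792
outer loop
vertex 0.845 3.406 -1.57
vertex 0.9 3.936 -1.177
vertex 1.428 3.553 -1.293
endloop
endfacet
facet normal 0.033 0.962 0.272
outer loop
vertex 0.9 3.936 -1.177
vertex 0.657 3.776 -0.582
vertex 1.312 3.782 -0.682
endloop
endfacet
facet normal 0.470 -0.557 0.685
outer loop
vertex 1.512 3.157 -0.769
vertex 1.035 3.294 -0.33
vertex 0.98 2.764 -0.723
endloop
endfacet
facet normal 0.595 -0.803 0.027
outer loop
vertex 1.512 3.157 -0.769
vertex 0.98 2.764 -0.723
vertex 1.223 2.924 -1.318
endloop
endfacet
facet normal 0.894 -0.277 -0.353
outer loop
vertex 1.512 3.157 -0.769
vertex 1.223 2.924 -1.318
vertex 1.428 3.553 -1.293
endloop
endfacet
facet normal 0.953 0.295 0.070
outer loop
vertex 1.512 3.157 -0.769
vertex 1.428 3.553 -1.293
vertex 1.312 3.782 -0.682
endloop
endfacet
facet normal 0.691 0.122 0.713
outer loop
vertex 1.512 3.157 -0.769
vertex 1.312 3.782 -0.682
vertex 1.035 3.294 -0.33
endloop
endfacet
facet normal -0.234 -0.563 0.792
outer loop
vertex 0.98 2.764 -0.723
vertex 1.035 3.294 -0.33
vertex 0.452 3.147 -0.607
endloop
endfacet
facet normal -0.033 -0.962 -0.272
outer loop
vertex 1.223 2.924 -1.318
vertex 0.98 2.764 -0.723
vertex 0.568 2.918 -1.218
endloop
endfacet
facet normal 0.449 -0.111 -0.886
outer loop
vertex 1.428 3.553 -1.293
vertex 1.223 2.924 -1.318
vertex 0.845 3.406 -1.57
endloop
endfacet
facet normal 0.546 0.813 -0.201
outer loop
vertex 1.312 3.782 -0.682
vertex 1.428 3.553 -1.293
vertex 0.9 3.936 -1.177
endloop
endfacet
facet normal 0.123 0.534 0.837
outer loop
vertex 1.035 3.294 -0.33
vertex 1.312 3.782 -0.682
vertex 0.657 3.776 -0.582
endloop
endfacet
facet normal -0.684 0.486 -0.544
outer loop
vertex -0.901 -2.414 -1.556
vertex -1.411 -2.577 -1.06
vertex -1.024 -1.961 -0.997
endloop
endfacet
facet normal 0.913 0.392 -0.117
outer loop
vertex -0.901 -2.414 -1.556
vertex -1.024 -1.961 -0.997
vertex -0.329 -3.343 -0.2
endloop
endfacet
facet normal -0.684 0.485 -0.545
outer loop
vertex -1.024 -1.961 -0.997
vertex -1.411 -2.577 -1.06
vertex -1.534 -2.123 -0.501
endloop
endfacet
facet normal 0.448 0.605 0.658
outer loop
vertex -1.024 -1.961 -0.997
vertex -1.534 -2.123 -0.501
vertex -0.329 -3.343 -0.2
endloop
endfacet
facet normal -0.685 0.485 -0.544
outer loop
vertex -1.534 -2.123 -0.501
vertex -1.411 -2.577 -1.06
vertex -1.921 -2.739 -0.563
endloop
endfacet
facet normal -0.210 0.034 0.977
outer loop
vertex -1.534 -2.123 -0.501
vertex -1.921 -2.739 -0.563
vertex -0.329 -3.343 -0.2
endloop
endfacet
facet normal -0.684 0.485 -0.544
outer loop
vertex -1.921 -2.739 -0.563
vertex -1.411 -2.577 -1.06
vertex -1.798 -3.192 -1.122
endloop
endfacet
facet normal -0.404 -0.752 0.521
outer loop
vertex -1.921 -2.739 -0.563
vertex -1.798 -3.192 -1.122
vertex -0.329 -3.343 -0.2
endloop
endfacet
facet normal -0.684 0.485 -0.544
outer loop
vertex -1.798 -3.192 -1.122
vertex -1.411 -2.577 -1.06
vertex -1.288 -3.03 -1.619
endloop
endfacet
facet normal 0.060 -0.966 -0.253
outer loop
vertex -1.798 -3.192 -1.122
vertex -1.288 -3.03 -1.619
vertex -0.329 -3.343 -0.2
endloop
endfacet
facet normal -0.684 0.486 -0.544
outer loop
vertex -1.288 -3.03 -1.619
vertex -1.411 -2.577 -1.06
vertex -0.901 -2.414 -1.556
endloop
endfacet
facet normal 0.719 -0.393 -0.573
outer loop
vertex -1.288 -3.03 -1.619
vertex -0.901 -2.414 -1.556
vertex -0.329 -3.343 -0.2
endloop
endfacet

endsolid


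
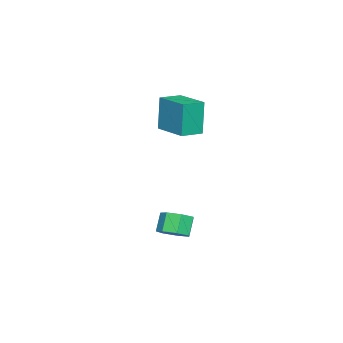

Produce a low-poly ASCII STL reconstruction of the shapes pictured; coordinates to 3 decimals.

solid 
facet normal -0.527 -0.844 -0.100
outer loop
vertex 0.634 0.137 4.629
vertex -0.51 0.871 4.462
vertex 0.974 0.179 2.486
endloop
endfacet
facet normal 0.836 -0.535 0.122
outer loop
vertex 2.09 1.969 2.698
vertex 0.634 0.137 4.629
vertex 0.974 0.179 2.486
endloop
endfacet
facet normal -0.527 -0.844 -0.100
outer loop
vertex 0.974 0.179 2.486
vertex -0.51 0.871 4.462
vertex -0.171 0.913 2.319
endloop
endfacet
facet normal 0.156 0.019 -0.987
outer loop
vertex -0.171 0.913 2.319
vertex 2.09 1.969 2.698
vertex 0.974 0.179 2.486
endloop
endfacet
facet normal -0.157 -0.019 0.987
outer loop
vertex 0.634 0.137 4.629
vertex 0.606 2.661 4.674
vertex -0.51 0.871 4.462
endloop
endfacet
facet normal 0.836 -0.536 0.122
outer loop
vertex 1.751 1.927 4.841
vertex 0.634 0.137 4.629
vertex 2.09 1.969 2.698
endloop
endfacet
facet normal -0.156 -0.019 0.988
outer loop
vertex 1.751 1.927 4.841
vertex 0.606 2.661 4.674
vertex 0.634 0.137 4.629
endloop
endfacet
facet normal -0.836 0.535 -0.122
outer loop
vertex -0.51 0.871 4.462
vertex 0.606 2.661 4.674
vertex -0.171 0.913 2.319
endloop
endfacet
facet normal 0.157 0.019 -0.987
outer loop
vertex 0.946 2.703 2.531
vertex 2.09 1.969 2.698
vertex -0.171 0.913 2.319
endloop
endfacet
facet normal -0.835 0.536 -0.122
outer loop
vertex -0.171 0.913 2.319
vertex 0.606 2.661 4.674
vertex 0.946 2.703 2.531
endloop
endfacet
facet normal 0.527 0.844 0.100
outer loop
vertex 0.946 2.703 2.531
vertex 1.751 1.927 4.841
vertex 2.09 1.969 2.698
endloop
endfacet
facet normal 0.527 0.844 0.100
outer loop
vertex 0.606 2.661 4.674
vertex 1.751 1.927 4.841
vertex 0.946 2.703 2.531
endloop
endfacet
facet normal 0.574 0.034 -0.818
outer loop
vertex 5.029 2.082 -2.946
vertex 4.319 2.411 -3.431
vertex 4.959 2.878 -2.962
endloop
endfacet
facet normal 0.813 0.083 0.576
outer loop
vertex 5.029 2.082 -2.946
vertex 4.959 2.878 -2.962
vertex 4.31 2.04 -1.924
endloop
endfacet
facet normal 0.814 0.082 0.575
outer loop
vertex 4.31 2.04 -1.924
vertex 4.959 2.878 -2.962
vertex 4.241 2.835 -1.94
endloop
endfacet
facet normal -0.575 -0.033 0.818
outer loop
vertex 4.31 2.04 -1.924
vertex 4.241 2.835 -1.94
vertex 3.601 2.369 -2.409
endloop
endfacet
facet normal 0.574 0.034 -0.818
outer loop
vertex 4.959 2.878 -2.962
vertex 4.319 2.411 -3.431
vertex 4.407 3.322 -3.331
endloop
endfacet
facet normal 0.439 0.831 0.343
outer loop
vertex 4.959 2.878 -2.962
vertex 4.407 3.322 -3.331
vertex 4.241 2.835 -1.94
endloop
endfacet
facet normal 0.439 0.831 0.343
outer loop
vertex 4.241 2.835 -1.94
vertex 4.407 3.322 -3.331
vertex 3.689 3.279 -2.309
endloop
endfacet
facet normal -0.574 -0.034 0.818
outer loop
vertex 4.241 2.835 -1.94
vertex 3.689 3.279 -2.309
vertex 3.601 2.369 -2.409
endloop
endfacet
facet normal 0.574 0.034 -0.818
outer loop
vertex 4.407 3.322 -3.331
vertex 4.319 2.411 -3.431
vertex 3.789 3.08 -3.775
endloop
endfacet
facet normal -0.267 0.952 -0.147
outer loop
vertex 4.407 3.322 -3.331
vertex 3.789 3.08 -3.775
vertex 3.689 3.279 -2.309
endloop
endfacet
facet normal -0.266 0.953 -0.147
outer loop
vertex 3.689 3.279 -2.309
vertex 3.789 3.08 -3.775
vertex 3.071 3.038 -2.753
endloop
endfacet
facet normal -0.574 -0.034 0.818
outer loop
vertex 3.689 3.279 -2.309
vertex 3.071 3.038 -2.753
vertex 3.601 2.369 -2.409
endloop
endfacet
facet normal 0.574 0.034 -0.818
outer loop
vertex 3.789 3.08 -3.775
vertex 4.319 2.411 -3.431
vertex 3.57 2.335 -3.96
endloop
endfacet
facet normal -0.771 0.358 -0.527
outer loop
vertex 3.789 3.08 -3.775
vertex 3.57 2.335 -3.96
vertex 3.071 3.038 -2.753
endloop
endfacet
facet normal -0.771 0.357 -0.527
outer loop
vertex 3.071 3.038 -2.753
vertex 3.57 2.335 -3.96
vertex 2.852 2.292 -2.938
endloop
endfacet
facet normal -0.574 -0.034 0.818
outer loop
vertex 3.071 3.038 -2.753
vertex 2.852 2.292 -2.938
vertex 3.601 2.369 -2.409
endloop
endfacet
facet normal 0.574 0.035 -0.818
outer loop
vertex 3.57 2.335 -3.96
vertex 4.319 2.411 -3.431
vertex 3.915 1.647 -3.747
endloop
endfacet
facet normal -0.695 -0.507 -0.510
outer loop
vertex 3.57 2.335 -3.96
vertex 3.915 1.647 -3.747
vertex 2.852 2.292 -2.938
endloop
endfacet
facet normal -0.695 -0.507 -0.509
outer loop
vertex 2.852 2.292 -2.938
vertex 3.915 1.647 -3.747
vertex 3.197 1.605 -2.725
endloop
endfacet
facet normal -0.574 -0.035 0.818
outer loop
vertex 2.852 2.292 -2.938
vertex 3.197 1.605 -2.725
vertex 3.601 2.369 -2.409
endloop
endfacet
facet normal 0.575 0.034 -0.817
outer loop
vertex 3.915 1.647 -3.747
vertex 4.319 2.411 -3.431
vertex 4.564 1.535 -3.295
endloop
endfacet
facet normal -0.096 -0.990 -0.108
outer loop
vertex 3.915 1.647 -3.747
vertex 4.564 1.535 -3.295
vertex 3.197 1.605 -2.725
endloop
endfacet
facet normal -0.096 -0.989 -0.109
outer loop
vertex 3.197 1.605 -2.725
vertex 4.564 1.535 -3.295
vertex 3.846 1.492 -2.273
endloop
endfacet
facet normal -0.575 -0.034 0.817
outer loop
vertex 3.197 1.605 -2.725
vertex 3.846 1.492 -2.273
vertex 3.601 2.369 -2.409
endloop
endfacet
facet normal 0.574 0.034 -0.818
outer loop
vertex 4.564 1.535 -3.295
vertex 4.319 2.411 -3.431
vertex 5.029 2.082 -2.946
endloop
endfacet
facet normal 0.575 -0.728 0.374
outer loop
vertex 4.564 1.535 -3.295
vertex 5.029 2.082 -2.946
vertex 3.846 1.492 -2.273
endloop
endfacet
facet normal 0.576 -0.726 0.375
outer loop
vertex 3.846 1.492 -2.273
vertex 5.029 2.082 -2.946
vertex 4.31 2.04 -1.924
endloop
endfacet
facet normal -0.575 -0.034 0.818
outer loop
vertex 3.846 1.492 -2.273
vertex 4.31 2.04 -1.924
vertex 3.601 2.369 -2.409
endloop
endfacet

endsolid


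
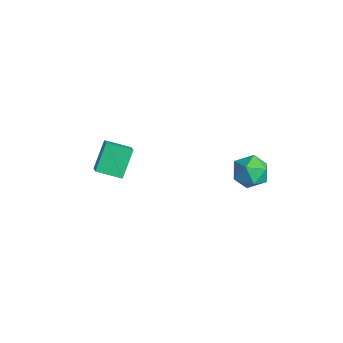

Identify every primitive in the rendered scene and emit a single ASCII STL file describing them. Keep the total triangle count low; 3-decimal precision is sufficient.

solid 
facet normal -0.385 0.585 0.714
outer loop
vertex -4.182 -2.759 2.357
vertex -3.283 -1.619 1.908
vertex -5.322 -2.262 1.334
endloop
endfacet
facet normal -0.592 -0.750 0.295
outer loop
vertex -4.597 -3.361 -0.008
vertex -4.182 -2.759 2.357
vertex -5.322 -2.262 1.334
endloop
endfacet
facet normal -0.385 0.584 0.714
outer loop
vertex -5.322 -2.262 1.334
vertex -3.283 -1.619 1.908
vertex -4.423 -1.122 0.886
endloop
endfacet
facet normal -0.708 0.309 -0.635
outer loop
vertex -4.423 -1.122 0.886
vertex -4.597 -3.361 -0.008
vertex -5.322 -2.262 1.334
endloop
endfacet
facet normal 0.708 -0.308 0.635
outer loop
vertex -4.182 -2.759 2.357
vertex -2.558 -2.718 0.566
vertex -3.283 -1.619 1.908
endloop
endfacet
facet normal -0.591 -0.750 0.295
outer loop
vertex -3.457 -3.858 1.014
vertex -4.182 -2.759 2.357
vertex -4.597 -3.361 -0.008
endloop
endfacet
facet normal 0.708 -0.309 0.635
outer loop
vertex -3.457 -3.858 1.014
vertex -2.558 -2.718 0.566
vertex -4.182 -2.759 2.357
endloop
endfacet
facet normal 0.592 0.750 -0.295
outer loop
vertex -3.283 -1.619 1.908
vertex -2.558 -2.718 0.566
vertex -4.423 -1.122 0.886
endloop
endfacet
facet normal -0.708 0.309 -0.635
outer loop
vertex -3.698 -2.221 -0.457
vertex -4.597 -3.361 -0.008
vertex -4.423 -1.122 0.886
endloop
endfacet
facet normal 0.592 0.750 -0.295
outer loop
vertex -4.423 -1.122 0.886
vertex -2.558 -2.718 0.566
vertex -3.698 -2.221 -0.457
endloop
endfacet
facet normal 0.385 -0.585 -0.714
outer loop
vertex -3.698 -2.221 -0.457
vertex -3.457 -3.858 1.014
vertex -4.597 -3.361 -0.008
endloop
endfacet
facet normal 0.386 -0.585 -0.714
outer loop
vertex -2.558 -2.718 0.566
vertex -3.457 -3.858 1.014
vertex -3.698 -2.221 -0.457
endloop
endfacet
facet normal -0.546 0.750 0.373
outer loop
vertex 2.486 3.067 3.269
vertex 1.575 2.427 3.223
vertex 2.208 2.431 4.141
endloop
endfacet
facet normal 0.126 0.782 0.611
outer loop
vertex 2.486 3.067 3.269
vertex 2.208 2.431 4.141
vertex 3.274 2.507 3.823
endloop
endfacet
facet normal 0.557 0.829 0.045
outer loop
vertex 2.486 3.067 3.269
vertex 3.274 2.507 3.823
vertex 3.3 2.55 2.71
endloop
endfacet
facet normal 0.152 0.826 -0.542
outer loop
vertex 2.486 3.067 3.269
vertex 3.3 2.55 2.71
vertex 2.25 2.5 2.339
endloop
endfacet
facet normal -0.529 0.778 -0.340
outer loop
vertex 2.486 3.067 3.269
vertex 2.25 2.5 2.339
vertex 1.575 2.427 3.223
endloop
endfacet
facet normal 0.271 0.170 0.948
outer loop
vertex 3.274 2.507 3.823
vertex 2.208 2.431 4.141
vertex 2.85 1.52 4.121
endloop
endfacet
facet normal -0.818 0.118 0.563
outer loop
vertex 2.208 2.431 4.141
vertex 1.575 2.427 3.223
vertex 1.8 1.47 3.75
endloop
endfacet
facet normal -0.791 0.161 -0.590
outer loop
vertex 1.575 2.427 3.223
vertex 2.25 2.5 2.339
vertex 1.826 1.513 2.637
endloop
endfacet
facet normal 0.313 0.241 -0.919
outer loop
vertex 2.25 2.5 2.339
vertex 3.3 2.55 2.71
vertex 2.892 1.589 2.319
endloop
endfacet
facet normal 0.969 0.245 0.032
outer loop
vertex 3.3 2.55 2.71
vertex 3.274 2.507 3.823
vertex 3.525 1.593 3.237
endloop
endfacet
facet normal -0.152 -0.826 0.542
outer loop
vertex 2.614 0.953 3.191
vertex 2.85 1.52 4.121
vertex 1.8 1.47 3.75
endloop
endfacet
facet normal -0.557 -0.829 -0.045
outer loop
vertex 2.614 0.953 3.191
vertex 1.8 1.47 3.75
vertex 1.826 1.513 2.637
endloop
endfacet
facet normal -0.126 -0.782 -0.611
outer loop
vertex 2.614 0.953 3.191
vertex 1.826 1.513 2.637
vertex 2.892 1.589 2.319
endloop
endfacet
facet normal 0.546 -0.750 -0.373
outer loop
vertex 2.614 0.953 3.191
vertex 2.892 1.589 2.319
vertex 3.525 1.593 3.237
endloop
endfacet
facet normal 0.529 -0.778 0.340
outer loop
vertex 2.614 0.953 3.191
vertex 3.525 1.593 3.237
vertex 2.85 1.52 4.121
endloop
endfacet
facet normal -0.313 -0.241 0.919
outer loop
vertex 1.8 1.47 3.75
vertex 2.85 1.52 4.121
vertex 2.208 2.431 4.141
endloop
endfacet
facet normal -0.969 -0.245 -0.032
outer loop
vertex 1.826 1.513 2.637
vertex 1.8 1.47 3.75
vertex 1.575 2.427 3.223
endloop
endfacet
facet normal -0.271 -0.170 -0.948
outer loop
vertex 2.892 1.589 2.319
vertex 1.826 1.513 2.637
vertex 2.25 2.5 2.339
endloop
endfacet
facet normal 0.818 -0.118 -0.563
outer loop
vertex 3.525 1.593 3.237
vertex 2.892 1.589 2.319
vertex 3.3 2.55 2.71
endloop
endfacet
facet normal 0.791 -0.161 0.590
outer loop
vertex 2.85 1.52 4.121
vertex 3.525 1.593 3.237
vertex 3.274 2.507 3.823
endloop
endfacet

endsolid


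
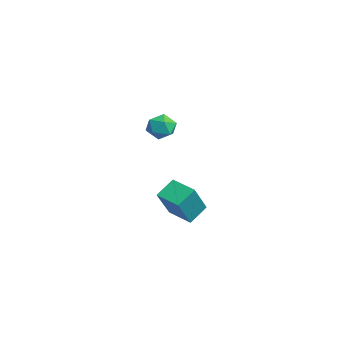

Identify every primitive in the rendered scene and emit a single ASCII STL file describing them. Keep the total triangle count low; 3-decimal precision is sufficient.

solid 
facet normal 0.331 0.469 0.819
outer loop
vertex 2.661 -3.231 1.406
vertex 2.299 -3.625 1.778
vertex 2.91 -3.791 1.626
endloop
endfacet
facet normal 0.822 0.484 0.301
outer loop
vertex 2.661 -3.231 1.406
vertex 2.91 -3.791 1.626
vertex 3.024 -3.603 1.012
endloop
endfacet
facet normal 0.532 0.803 -0.268
outer loop
vertex 2.661 -3.231 1.406
vertex 3.024 -3.603 1.012
vertex 2.482 -3.32 0.785
endloop
endfacet
facet normal -0.136 0.985 -0.102
outer loop
vertex 2.661 -3.231 1.406
vertex 2.482 -3.32 0.785
vertex 2.034 -3.333 1.259
endloop
endfacet
facet normal -0.261 0.779 0.571
outer loop
vertex 2.661 -3.231 1.406
vertex 2.034 -3.333 1.259
vertex 2.299 -3.625 1.778
endloop
endfacet
facet normal 0.974 -0.190 0.123
outer loop
vertex 3.024 -3.603 1.012
vertex 2.91 -3.791 1.626
vertex 2.886 -4.227 1.141
endloop
endfacet
facet normal 0.181 -0.214 0.960
outer loop
vertex 2.91 -3.791 1.626
vertex 2.299 -3.625 1.778
vertex 2.438 -4.24 1.615
endloop
endfacet
facet normal -0.778 0.288 0.559
outer loop
vertex 2.299 -3.625 1.778
vertex 2.034 -3.333 1.259
vertex 1.896 -3.957 1.388
endloop
endfacet
facet normal -0.578 0.621 -0.529
outer loop
vertex 2.034 -3.333 1.259
vertex 2.482 -3.32 0.785
vertex 2.01 -3.769 0.774
endloop
endfacet
facet normal 0.505 0.326 -0.799
outer loop
vertex 2.482 -3.32 0.785
vertex 3.024 -3.603 1.012
vertex 2.621 -3.935 0.622
endloop
endfacet
facet normal 0.136 -0.985 0.102
outer loop
vertex 2.259 -4.329 0.994
vertex 2.886 -4.227 1.141
vertex 2.438 -4.24 1.615
endloop
endfacet
facet normal -0.532 -0.803 0.268
outer loop
vertex 2.259 -4.329 0.994
vertex 2.438 -4.24 1.615
vertex 1.896 -3.957 1.388
endloop
endfacet
facet normal -0.822 -0.484 -0.301
outer loop
vertex 2.259 -4.329 0.994
vertex 1.896 -3.957 1.388
vertex 2.01 -3.769 0.774
endloop
endfacet
facet normal -0.331 -0.469 -0.819
outer loop
vertex 2.259 -4.329 0.994
vertex 2.01 -3.769 0.774
vertex 2.621 -3.935 0.622
endloop
endfacet
facet normal 0.261 -0.779 -0.571
outer loop
vertex 2.259 -4.329 0.994
vertex 2.621 -3.935 0.622
vertex 2.886 -4.227 1.141
endloop
endfacet
facet normal 0.578 -0.621 0.529
outer loop
vertex 2.438 -4.24 1.615
vertex 2.886 -4.227 1.141
vertex 2.91 -3.791 1.626
endloop
endfacet
facet normal -0.505 -0.326 0.799
outer loop
vertex 1.896 -3.957 1.388
vertex 2.438 -4.24 1.615
vertex 2.299 -3.625 1.778
endloop
endfacet
facet normal -0.974 0.190 -0.123
outer loop
vertex 2.01 -3.769 0.774
vertex 1.896 -3.957 1.388
vertex 2.034 -3.333 1.259
endloop
endfacet
facet normal -0.181 0.214 -0.960
outer loop
vertex 2.621 -3.935 0.622
vertex 2.01 -3.769 0.774
vertex 2.482 -3.32 0.785
endloop
endfacet
facet normal 0.778 -0.288 -0.559
outer loop
vertex 2.886 -4.227 1.141
vertex 2.621 -3.935 0.622
vertex 3.024 -3.603 1.012
endloop
endfacet
facet normal -0.417 0.411 -0.811
outer loop
vertex 0.193 -2.124 -3.938
vertex 1.151 -1.537 -4.133
vertex 0.547 -2.891 -4.509
endloop
endfacet
facet normal -0.840 -0.515 0.171
outer loop
vertex 1.289 -3.623 -3.067
vertex 0.193 -2.124 -3.938
vertex 0.547 -2.891 -4.509
endloop
endfacet
facet normal -0.418 0.411 -0.810
outer loop
vertex 0.547 -2.891 -4.509
vertex 1.151 -1.537 -4.133
vertex 1.504 -2.304 -4.705
endloop
endfacet
facet normal 0.347 -0.752 -0.560
outer loop
vertex 1.504 -2.304 -4.705
vertex 1.289 -3.623 -3.067
vertex 0.547 -2.891 -4.509
endloop
endfacet
facet normal -0.347 0.752 0.560
outer loop
vertex 0.193 -2.124 -3.938
vertex 1.893 -2.269 -2.691
vertex 1.151 -1.537 -4.133
endloop
endfacet
facet normal -0.840 -0.515 0.172
outer loop
vertex 0.936 -2.856 -2.495
vertex 0.193 -2.124 -3.938
vertex 1.289 -3.623 -3.067
endloop
endfacet
facet normal -0.347 0.752 0.560
outer loop
vertex 0.936 -2.856 -2.495
vertex 1.893 -2.269 -2.691
vertex 0.193 -2.124 -3.938
endloop
endfacet
facet normal 0.840 0.514 -0.171
outer loop
vertex 1.151 -1.537 -4.133
vertex 1.893 -2.269 -2.691
vertex 1.504 -2.304 -4.705
endloop
endfacet
facet normal 0.347 -0.752 -0.560
outer loop
vertex 2.247 -3.036 -3.262
vertex 1.289 -3.623 -3.067
vertex 1.504 -2.304 -4.705
endloop
endfacet
facet normal 0.840 0.515 -0.171
outer loop
vertex 1.504 -2.304 -4.705
vertex 1.893 -2.269 -2.691
vertex 2.247 -3.036 -3.262
endloop
endfacet
facet normal 0.417 -0.412 0.810
outer loop
vertex 2.247 -3.036 -3.262
vertex 0.936 -2.856 -2.495
vertex 1.289 -3.623 -3.067
endloop
endfacet
facet normal 0.418 -0.411 0.810
outer loop
vertex 1.893 -2.269 -2.691
vertex 0.936 -2.856 -2.495
vertex 2.247 -3.036 -3.262
endloop
endfacet

endsolid


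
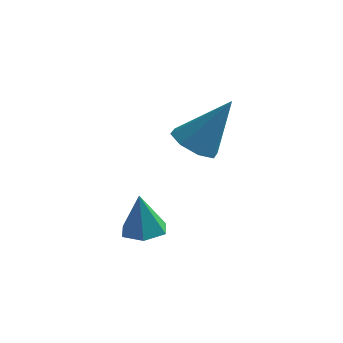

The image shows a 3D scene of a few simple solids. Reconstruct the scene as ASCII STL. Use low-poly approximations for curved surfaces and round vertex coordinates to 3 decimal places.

solid 
facet normal 0.108 -0.049 -0.993
outer loop
vertex -2.2 -2.607 -0.992
vertex -2.732 -3.106 -1.025
vertex -2.894 -2.396 -1.078
endloop
endfacet
facet normal 0.225 0.895 0.384
outer loop
vertex -2.2 -2.607 -0.992
vertex -2.894 -2.396 -1.078
vertex -2.888 -3.034 0.405
endloop
endfacet
facet normal 0.108 -0.049 -0.993
outer loop
vertex -2.894 -2.396 -1.078
vertex -2.732 -3.106 -1.025
vertex -3.426 -2.894 -1.111
endloop
endfacet
facet normal -0.662 0.687 0.298
outer loop
vertex -2.894 -2.396 -1.078
vertex -3.426 -2.894 -1.111
vertex -2.888 -3.034 0.405
endloop
endfacet
facet normal 0.108 -0.050 -0.993
outer loop
vertex -3.426 -2.894 -1.111
vertex -2.732 -3.106 -1.025
vertex -3.265 -3.604 -1.058
endloop
endfacet
facet normal -0.931 -0.188 0.313
outer loop
vertex -3.426 -2.894 -1.111
vertex -3.265 -3.604 -1.058
vertex -2.888 -3.034 0.405
endloop
endfacet
facet normal 0.108 -0.050 -0.993
outer loop
vertex -3.265 -3.604 -1.058
vertex -2.732 -3.106 -1.025
vertex -2.571 -3.816 -0.972
endloop
endfacet
facet normal -0.312 -0.855 0.414
outer loop
vertex -3.265 -3.604 -1.058
vertex -2.571 -3.816 -0.972
vertex -2.888 -3.034 0.405
endloop
endfacet
facet normal 0.108 -0.050 -0.993
outer loop
vertex -2.571 -3.816 -0.972
vertex -2.732 -3.106 -1.025
vertex -2.039 -3.317 -0.939
endloop
endfacet
facet normal 0.576 -0.647 0.500
outer loop
vertex -2.571 -3.816 -0.972
vertex -2.039 -3.317 -0.939
vertex -2.888 -3.034 0.405
endloop
endfacet
facet normal 0.108 -0.050 -0.993
outer loop
vertex -2.039 -3.317 -0.939
vertex -2.732 -3.106 -1.025
vertex -2.2 -2.607 -0.992
endloop
endfacet
facet normal 0.844 0.228 0.485
outer loop
vertex -2.039 -3.317 -0.939
vertex -2.2 -2.607 -0.992
vertex -2.888 -3.034 0.405
endloop
endfacet
facet normal -0.507 -0.226 -0.832
outer loop
vertex -1.331 0.595 0.205
vertex -2.013 0.353 0.687
vertex -1.75 1.098 0.324
endloop
endfacet
facet normal 0.731 0.655 -0.194
outer loop
vertex -1.331 0.595 0.205
vertex -1.75 1.098 0.324
vertex -0.947 0.827 2.433
endloop
endfacet
facet normal -0.507 -0.226 -0.832
outer loop
vertex -1.75 1.098 0.324
vertex -2.013 0.353 0.687
vertex -2.324 1.165 0.656
endloop
endfacet
facet normal 0.154 0.986 0.068
outer loop
vertex -1.75 1.098 0.324
vertex -2.324 1.165 0.656
vertex -0.947 0.827 2.433
endloop
endfacet
facet normal -0.508 -0.226 -0.831
outer loop
vertex -2.324 1.165 0.656
vertex -2.013 0.353 0.687
vertex -2.715 0.756 1.006
endloop
endfacet
facet normal -0.407 0.787 0.465
outer loop
vertex -2.324 1.165 0.656
vertex -2.715 0.756 1.006
vertex -0.947 0.827 2.433
endloop
endfacet
facet normal -0.508 -0.227 -0.831
outer loop
vertex -2.715 0.756 1.006
vertex -2.013 0.353 0.687
vertex -2.695 0.111 1.17
endloop
endfacet
facet normal -0.623 0.175 0.763
outer loop
vertex -2.715 0.756 1.006
vertex -2.695 0.111 1.17
vertex -0.947 0.827 2.433
endloop
endfacet
facet normal -0.509 -0.225 -0.831
outer loop
vertex -2.695 0.111 1.17
vertex -2.013 0.353 0.687
vertex -2.276 -0.393 1.05
endloop
endfacet
facet normal -0.368 -0.493 0.788
outer loop
vertex -2.695 0.111 1.17
vertex -2.276 -0.393 1.05
vertex -0.947 0.827 2.433
endloop
endfacet
facet normal -0.508 -0.226 -0.831
outer loop
vertex -2.276 -0.393 1.05
vertex -2.013 0.353 0.687
vertex -1.703 -0.459 0.718
endloop
endfacet
facet normal 0.210 -0.824 0.526
outer loop
vertex -2.276 -0.393 1.05
vertex -1.703 -0.459 0.718
vertex -0.947 0.827 2.433
endloop
endfacet
facet normal -0.508 -0.226 -0.831
outer loop
vertex -1.703 -0.459 0.718
vertex -2.013 0.353 0.687
vertex -1.312 -0.05 0.368
endloop
endfacet
facet normal 0.770 -0.625 0.129
outer loop
vertex -1.703 -0.459 0.718
vertex -1.312 -0.05 0.368
vertex -0.947 0.827 2.433
endloop
endfacet
facet normal -0.508 -0.225 -0.832
outer loop
vertex -1.312 -0.05 0.368
vertex -2.013 0.353 0.687
vertex -1.331 0.595 0.205
endloop
endfacet
facet normal 0.986 -0.014 -0.168
outer loop
vertex -1.312 -0.05 0.368
vertex -1.331 0.595 0.205
vertex -0.947 0.827 2.433
endloop
endfacet

endsolid


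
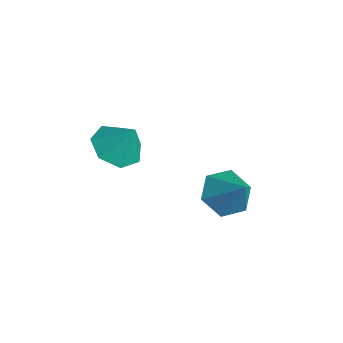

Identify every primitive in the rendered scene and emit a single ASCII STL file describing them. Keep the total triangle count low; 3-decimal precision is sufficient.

solid 
facet normal -0.668 -0.153 -0.728
outer loop
vertex -2.613 3.112 -4.07
vertex -3.358 3.648 -3.5
vertex -2.723 4.179 -4.194
endloop
endfacet
facet normal 0.966 0.071 -0.248
outer loop
vertex -2.613 3.112 -4.07
vertex -2.723 4.179 -4.194
vertex -2.202 3.912 -2.24
endloop
endfacet
facet normal -0.668 -0.153 -0.728
outer loop
vertex -2.723 4.179 -4.194
vertex -3.358 3.648 -3.5
vertex -3.467 4.715 -3.624
endloop
endfacet
facet normal 0.565 0.824 -0.038
outer loop
vertex -2.723 4.179 -4.194
vertex -3.467 4.715 -3.624
vertex -2.202 3.912 -2.24
endloop
endfacet
facet normal -0.668 -0.153 -0.728
outer loop
vertex -3.467 4.715 -3.624
vertex -3.358 3.648 -3.5
vertex -4.102 4.184 -2.93
endloop
endfacet
facet normal -0.084 0.827 0.556
outer loop
vertex -3.467 4.715 -3.624
vertex -4.102 4.184 -2.93
vertex -2.202 3.912 -2.24
endloop
endfacet
facet normal -0.668 -0.152 -0.729
outer loop
vertex -4.102 4.184 -2.93
vertex -3.358 3.648 -3.5
vertex -3.993 3.117 -2.807
endloop
endfacet
facet normal -0.331 0.075 0.941
outer loop
vertex -4.102 4.184 -2.93
vertex -3.993 3.117 -2.807
vertex -2.202 3.912 -2.24
endloop
endfacet
facet normal -0.668 -0.153 -0.729
outer loop
vertex -3.993 3.117 -2.807
vertex -3.358 3.648 -3.5
vertex -3.248 2.581 -3.377
endloop
endfacet
facet normal 0.070 -0.679 0.731
outer loop
vertex -3.993 3.117 -2.807
vertex -3.248 2.581 -3.377
vertex -2.202 3.912 -2.24
endloop
endfacet
facet normal -0.668 -0.153 -0.729
outer loop
vertex -3.248 2.581 -3.377
vertex -3.358 3.648 -3.5
vertex -2.613 3.112 -4.07
endloop
endfacet
facet normal 0.719 -0.682 0.136
outer loop
vertex -3.248 2.581 -3.377
vertex -2.613 3.112 -4.07
vertex -2.202 3.912 -2.24
endloop
endfacet
facet normal -0.390 -0.347 -0.853
outer loop
vertex -3.252 -1.394 0.54
vertex -3.796 -0.503 0.427
vertex -2.832 -0.73 0.078
endloop
endfacet
facet normal 0.881 -0.308 0.358
outer loop
vertex -3.252 -1.394 0.54
vertex -2.832 -0.73 0.078
vertex -3.224 0.003 1.673
endloop
endfacet
facet normal -0.390 -0.346 -0.853
outer loop
vertex -2.832 -0.73 0.078
vertex -3.796 -0.503 0.427
vertex -3.138 0.105 -0.121
endloop
endfacet
facet normal 0.932 0.357 0.065
outer loop
vertex -2.832 -0.73 0.078
vertex -3.138 0.105 -0.121
vertex -3.224 0.003 1.673
endloop
endfacet
facet normal -0.392 -0.345 -0.853
outer loop
vertex -3.138 0.105 -0.121
vertex -3.796 -0.503 0.427
vertex -3.939 0.483 0.094
endloop
endfacet
facet normal 0.441 0.894 0.072
outer loop
vertex -3.138 0.105 -0.121
vertex -3.939 0.483 0.094
vertex -3.224 0.003 1.673
endloop
endfacet
facet normal -0.391 -0.345 -0.853
outer loop
vertex -3.939 0.483 0.094
vertex -3.796 -0.503 0.427
vertex -4.632 0.118 0.559
endloop
endfacet
facet normal -0.223 0.900 0.374
outer loop
vertex -3.939 0.483 0.094
vertex -4.632 0.118 0.559
vertex -3.224 0.003 1.673
endloop
endfacet
facet normal -0.392 -0.346 -0.852
outer loop
vertex -4.632 0.118 0.559
vertex -3.796 -0.503 0.427
vertex -4.695 -0.714 0.926
endloop
endfacet
facet normal -0.558 0.370 0.743
outer loop
vertex -4.632 0.118 0.559
vertex -4.695 -0.714 0.926
vertex -3.224 0.003 1.673
endloop
endfacet
facet normal -0.392 -0.347 -0.852
outer loop
vertex -4.695 -0.714 0.926
vertex -3.796 -0.503 0.427
vertex -4.081 -1.386 0.917
endloop
endfacet
facet normal -0.313 -0.298 0.902
outer loop
vertex -4.695 -0.714 0.926
vertex -4.081 -1.386 0.917
vertex -3.224 0.003 1.673
endloop
endfacet
facet normal -0.391 -0.347 -0.853
outer loop
vertex -4.081 -1.386 0.917
vertex -3.796 -0.503 0.427
vertex -3.252 -1.394 0.54
endloop
endfacet
facet normal 0.327 -0.599 0.731
outer loop
vertex -4.081 -1.386 0.917
vertex -3.252 -1.394 0.54
vertex -3.224 0.003 1.673
endloop
endfacet

endsolid


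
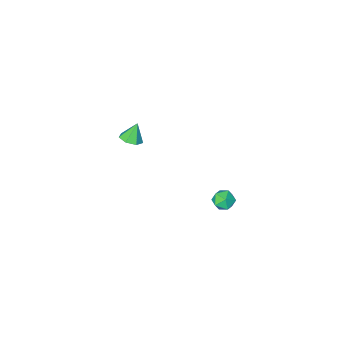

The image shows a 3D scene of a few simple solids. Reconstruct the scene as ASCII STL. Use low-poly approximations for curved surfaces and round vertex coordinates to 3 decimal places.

solid 
facet normal -0.413 0.487 0.770
outer loop
vertex -0.757 4.43 2.824
vertex -0.637 3.911 3.217
vertex -0.185 4.39 3.156
endloop
endfacet
facet normal -0.114 0.944 0.311
outer loop
vertex -0.757 4.43 2.824
vertex -0.185 4.39 3.156
vertex -0.189 4.597 2.526
endloop
endfacet
facet normal -0.420 0.846 -0.327
outer loop
vertex -0.757 4.43 2.824
vertex -0.189 4.597 2.526
vertex -0.645 4.244 2.199
endloop
endfacet
facet normal -0.908 0.329 -0.260
outer loop
vertex -0.757 4.43 2.824
vertex -0.645 4.244 2.199
vertex -0.921 3.82 2.626
endloop
endfacet
facet normal -0.902 0.107 0.417
outer loop
vertex -0.757 4.43 2.824
vertex -0.921 3.82 2.626
vertex -0.637 3.911 3.217
endloop
endfacet
facet normal 0.578 0.777 0.251
outer loop
vertex -0.189 4.597 2.526
vertex -0.185 4.39 3.156
vertex 0.281 4.18 2.734
endloop
endfacet
facet normal 0.096 0.036 0.995
outer loop
vertex -0.185 4.39 3.156
vertex -0.637 3.911 3.217
vertex 0.005 3.756 3.161
endloop
endfacet
facet normal -0.699 -0.576 0.424
outer loop
vertex -0.637 3.911 3.217
vertex -0.921 3.82 2.626
vertex -0.451 3.403 2.834
endloop
endfacet
facet normal -0.707 -0.217 -0.673
outer loop
vertex -0.921 3.82 2.626
vertex -0.645 4.244 2.199
vertex -0.455 3.61 2.204
endloop
endfacet
facet normal 0.081 0.619 -0.781
outer loop
vertex -0.645 4.244 2.199
vertex -0.189 4.597 2.526
vertex -0.003 4.089 2.143
endloop
endfacet
facet normal 0.908 -0.329 0.260
outer loop
vertex 0.117 3.57 2.536
vertex 0.281 4.18 2.734
vertex 0.005 3.756 3.161
endloop
endfacet
facet normal 0.420 -0.846 0.327
outer loop
vertex 0.117 3.57 2.536
vertex 0.005 3.756 3.161
vertex -0.451 3.403 2.834
endloop
endfacet
facet normal 0.114 -0.944 -0.311
outer loop
vertex 0.117 3.57 2.536
vertex -0.451 3.403 2.834
vertex -0.455 3.61 2.204
endloop
endfacet
facet normal 0.413 -0.487 -0.770
outer loop
vertex 0.117 3.57 2.536
vertex -0.455 3.61 2.204
vertex -0.003 4.089 2.143
endloop
endfacet
facet normal 0.902 -0.107 -0.417
outer loop
vertex 0.117 3.57 2.536
vertex -0.003 4.089 2.143
vertex 0.281 4.18 2.734
endloop
endfacet
facet normal 0.707 0.217 0.673
outer loop
vertex 0.005 3.756 3.161
vertex 0.281 4.18 2.734
vertex -0.185 4.39 3.156
endloop
endfacet
facet normal -0.081 -0.619 0.781
outer loop
vertex -0.451 3.403 2.834
vertex 0.005 3.756 3.161
vertex -0.637 3.911 3.217
endloop
endfacet
facet normal -0.578 -0.777 -0.251
outer loop
vertex -0.455 3.61 2.204
vertex -0.451 3.403 2.834
vertex -0.921 3.82 2.626
endloop
endfacet
facet normal -0.096 -0.036 -0.995
outer loop
vertex -0.003 4.089 2.143
vertex -0.455 3.61 2.204
vertex -0.645 4.244 2.199
endloop
endfacet
facet normal 0.699 0.576 -0.424
outer loop
vertex 0.281 4.18 2.734
vertex -0.003 4.089 2.143
vertex -0.189 4.597 2.526
endloop
endfacet
facet normal 0.420 0.108 -0.901
outer loop
vertex 1.485 -3.415 2.104
vertex 0.903 -3.19 1.86
vertex 1.404 -2.84 2.135
endloop
endfacet
facet normal 0.587 0.039 0.809
outer loop
vertex 1.485 -3.415 2.104
vertex 1.404 -2.84 2.135
vertex 0.437 -3.31 2.86
endloop
endfacet
facet normal 0.420 0.108 -0.901
outer loop
vertex 1.404 -2.84 2.135
vertex 0.903 -3.19 1.86
vertex 0.946 -2.529 1.959
endloop
endfacet
facet normal 0.194 0.684 0.703
outer loop
vertex 1.404 -2.84 2.135
vertex 0.946 -2.529 1.959
vertex 0.437 -3.31 2.86
endloop
endfacet
facet normal 0.420 0.108 -0.901
outer loop
vertex 0.946 -2.529 1.959
vertex 0.903 -3.19 1.86
vertex 0.455 -2.715 1.708
endloop
endfacet
facet normal -0.495 0.775 0.393
outer loop
vertex 0.946 -2.529 1.959
vertex 0.455 -2.715 1.708
vertex 0.437 -3.31 2.86
endloop
endfacet
facet normal 0.420 0.107 -0.901
outer loop
vertex 0.455 -2.715 1.708
vertex 0.903 -3.19 1.86
vertex 0.302 -3.259 1.572
endloop
endfacet
facet normal -0.964 0.243 0.111
outer loop
vertex 0.455 -2.715 1.708
vertex 0.302 -3.259 1.572
vertex 0.437 -3.31 2.86
endloop
endfacet
facet normal 0.419 0.109 -0.901
outer loop
vertex 0.302 -3.259 1.572
vertex 0.903 -3.19 1.86
vertex 0.602 -3.751 1.652
endloop
endfacet
facet normal -0.857 -0.511 0.070
outer loop
vertex 0.302 -3.259 1.572
vertex 0.602 -3.751 1.652
vertex 0.437 -3.31 2.86
endloop
endfacet
facet normal 0.420 0.109 -0.901
outer loop
vertex 0.602 -3.751 1.652
vertex 0.903 -3.19 1.86
vertex 1.128 -3.82 1.889
endloop
endfacet
facet normal -0.256 -0.919 0.300
outer loop
vertex 0.602 -3.751 1.652
vertex 1.128 -3.82 1.889
vertex 0.437 -3.31 2.86
endloop
endfacet
facet normal 0.420 0.108 -0.901
outer loop
vertex 1.128 -3.82 1.889
vertex 0.903 -3.19 1.86
vertex 1.485 -3.415 2.104
endloop
endfacet
facet normal 0.386 -0.674 0.629
outer loop
vertex 1.128 -3.82 1.889
vertex 1.485 -3.415 2.104
vertex 0.437 -3.31 2.86
endloop
endfacet

endsolid
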